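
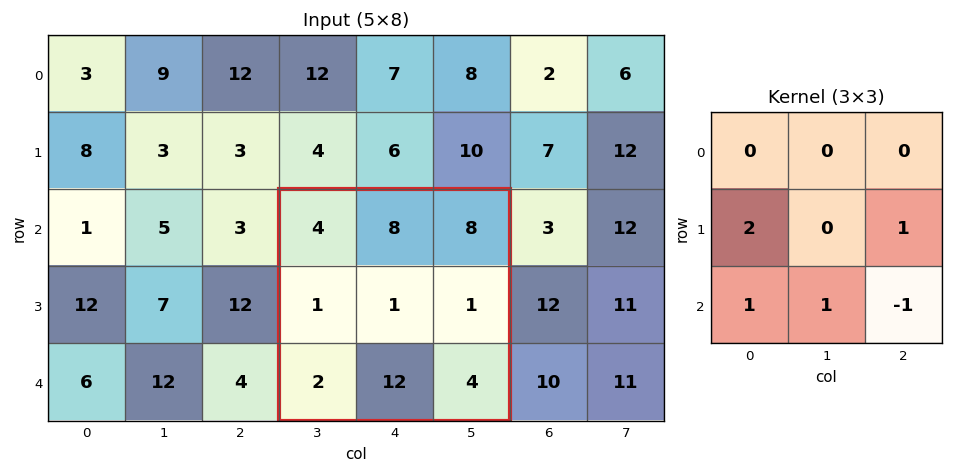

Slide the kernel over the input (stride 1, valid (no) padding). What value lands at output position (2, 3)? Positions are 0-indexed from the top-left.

The receptive field on the input at this output position is [4 8 8 / 1 1 1 / 2 12 4]. Elementwise product with the kernel and sum: 1·2 + 1·1 + 2·1 + 12·1 + 4·-1.

13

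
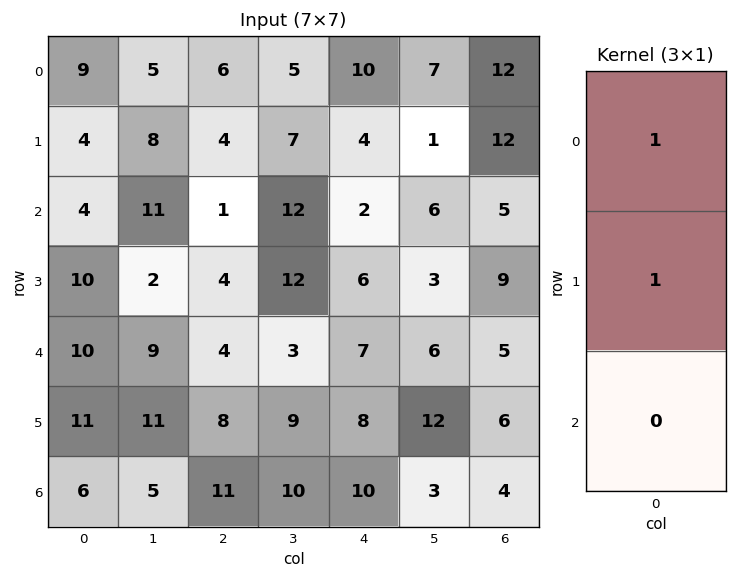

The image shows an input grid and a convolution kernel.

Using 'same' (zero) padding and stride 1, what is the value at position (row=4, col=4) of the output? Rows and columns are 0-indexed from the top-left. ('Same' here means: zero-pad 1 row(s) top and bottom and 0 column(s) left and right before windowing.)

13

The receptive field on the zero-padded input at this output position is [6 / 7 / 8]. Elementwise product with the kernel and sum: 6·1 + 7·1.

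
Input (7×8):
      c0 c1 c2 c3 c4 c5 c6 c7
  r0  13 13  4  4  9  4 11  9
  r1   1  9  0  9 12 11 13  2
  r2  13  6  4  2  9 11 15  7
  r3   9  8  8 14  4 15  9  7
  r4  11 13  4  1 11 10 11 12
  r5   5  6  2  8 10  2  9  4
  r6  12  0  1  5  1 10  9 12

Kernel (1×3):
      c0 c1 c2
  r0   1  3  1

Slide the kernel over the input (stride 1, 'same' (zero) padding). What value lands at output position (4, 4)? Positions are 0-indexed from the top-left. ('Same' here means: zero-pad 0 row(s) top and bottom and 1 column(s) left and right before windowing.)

The receptive field on the zero-padded input at this output position is [1 11 10]. Elementwise product with the kernel and sum: 1·1 + 11·3 + 10·1.

44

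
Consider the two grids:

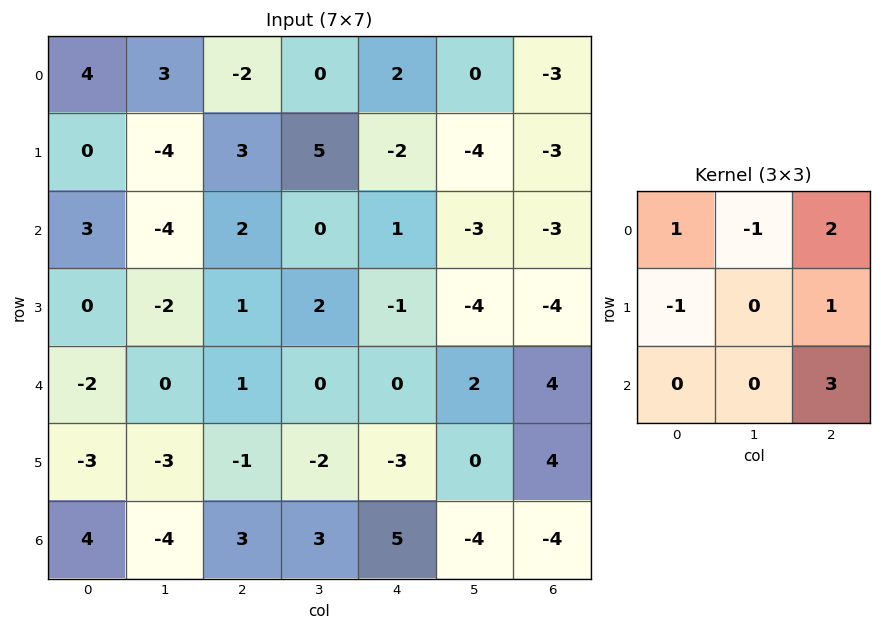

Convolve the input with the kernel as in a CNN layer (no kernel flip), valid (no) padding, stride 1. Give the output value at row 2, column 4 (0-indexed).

7

The receptive field on the input at this output position is [1 -3 -3 / -1 -4 -4 / 0 2 4]. Elementwise product with the kernel and sum: 1·1 + -3·-1 + -3·2 + -1·-1 + -4·1 + 4·3.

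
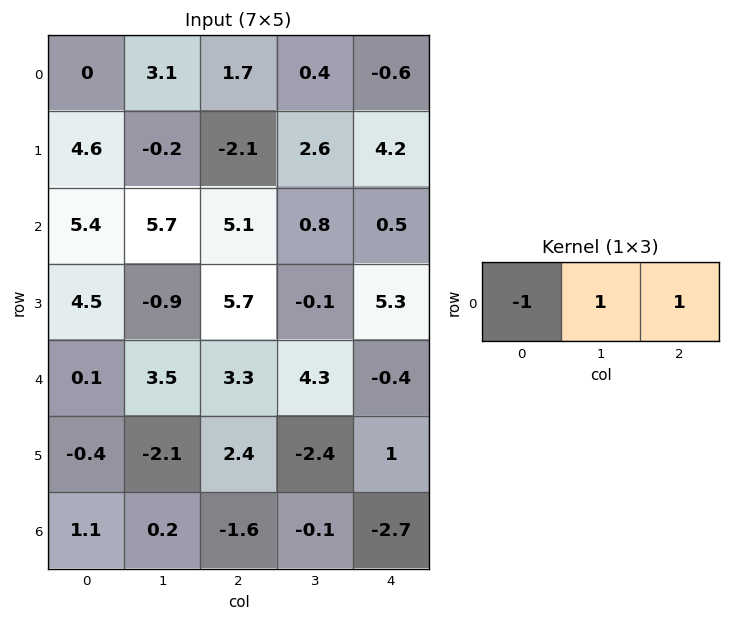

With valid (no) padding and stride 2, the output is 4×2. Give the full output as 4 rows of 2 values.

Output[0,0]: The receptive field on the input at this output position is [0 3.1 1.7]. Elementwise product with the kernel and sum: 0·-1 + 3.1·1 + 1.7·1.

4.8 -1.9
5.4 -3.8
6.7 0.6
-2.5 -1.2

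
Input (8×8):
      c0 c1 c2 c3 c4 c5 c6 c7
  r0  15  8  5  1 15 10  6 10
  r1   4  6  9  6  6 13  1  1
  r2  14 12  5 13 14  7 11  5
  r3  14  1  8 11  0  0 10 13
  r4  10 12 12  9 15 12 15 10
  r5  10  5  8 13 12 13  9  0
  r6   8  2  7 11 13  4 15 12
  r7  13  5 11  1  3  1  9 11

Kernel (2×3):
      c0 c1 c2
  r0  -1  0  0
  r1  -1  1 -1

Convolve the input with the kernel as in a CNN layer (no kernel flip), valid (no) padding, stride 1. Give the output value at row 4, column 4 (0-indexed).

The receptive field on the input at this output position is [15 12 15 / 12 13 9]. Elementwise product with the kernel and sum: 15·-1 + 12·-1 + 13·1 + 9·-1.

-23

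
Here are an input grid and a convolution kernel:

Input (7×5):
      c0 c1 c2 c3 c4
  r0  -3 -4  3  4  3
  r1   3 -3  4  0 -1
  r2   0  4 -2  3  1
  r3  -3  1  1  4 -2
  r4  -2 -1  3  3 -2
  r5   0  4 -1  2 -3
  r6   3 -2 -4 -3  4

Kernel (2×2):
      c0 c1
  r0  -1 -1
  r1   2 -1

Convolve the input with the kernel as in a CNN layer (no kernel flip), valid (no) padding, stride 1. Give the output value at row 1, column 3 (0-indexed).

The receptive field on the input at this output position is [0 -1 / 3 1]. Elementwise product with the kernel and sum: 0·-1 + -1·-1 + 3·2 + 1·-1.

6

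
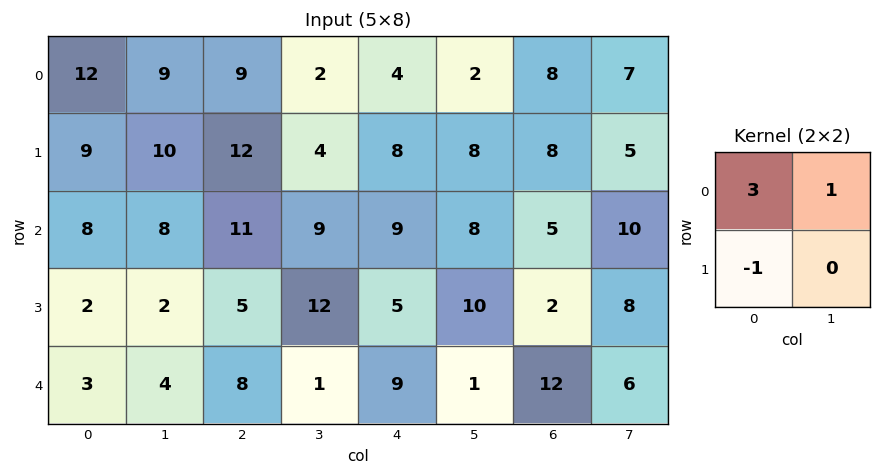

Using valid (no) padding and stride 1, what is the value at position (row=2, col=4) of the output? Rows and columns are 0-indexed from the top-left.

The receptive field on the input at this output position is [9 8 / 5 10]. Elementwise product with the kernel and sum: 9·3 + 8·1 + 5·-1.

30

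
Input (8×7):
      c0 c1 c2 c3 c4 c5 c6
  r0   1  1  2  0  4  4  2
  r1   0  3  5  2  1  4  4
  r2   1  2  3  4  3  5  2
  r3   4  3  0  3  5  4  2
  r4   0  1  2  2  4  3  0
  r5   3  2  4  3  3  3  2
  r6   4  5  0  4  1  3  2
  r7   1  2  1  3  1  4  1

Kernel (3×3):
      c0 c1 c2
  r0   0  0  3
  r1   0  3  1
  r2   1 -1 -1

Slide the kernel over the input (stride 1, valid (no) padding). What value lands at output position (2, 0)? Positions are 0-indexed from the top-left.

15

The receptive field on the input at this output position is [1 2 3 / 4 3 0 / 0 1 2]. Elementwise product with the kernel and sum: 3·3 + 3·3 + 0·1 + 0·1 + 1·-1 + 2·-1.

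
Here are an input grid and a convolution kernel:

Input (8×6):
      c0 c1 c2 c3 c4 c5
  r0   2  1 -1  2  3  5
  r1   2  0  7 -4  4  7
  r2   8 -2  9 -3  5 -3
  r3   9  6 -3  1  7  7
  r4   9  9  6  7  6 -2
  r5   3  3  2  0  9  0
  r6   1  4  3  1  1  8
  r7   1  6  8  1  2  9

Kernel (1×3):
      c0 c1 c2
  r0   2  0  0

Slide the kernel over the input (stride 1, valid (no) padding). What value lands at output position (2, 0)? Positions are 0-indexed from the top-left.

16

The receptive field on the input at this output position is [8 -2 9]. Elementwise product with the kernel and sum: 8·2.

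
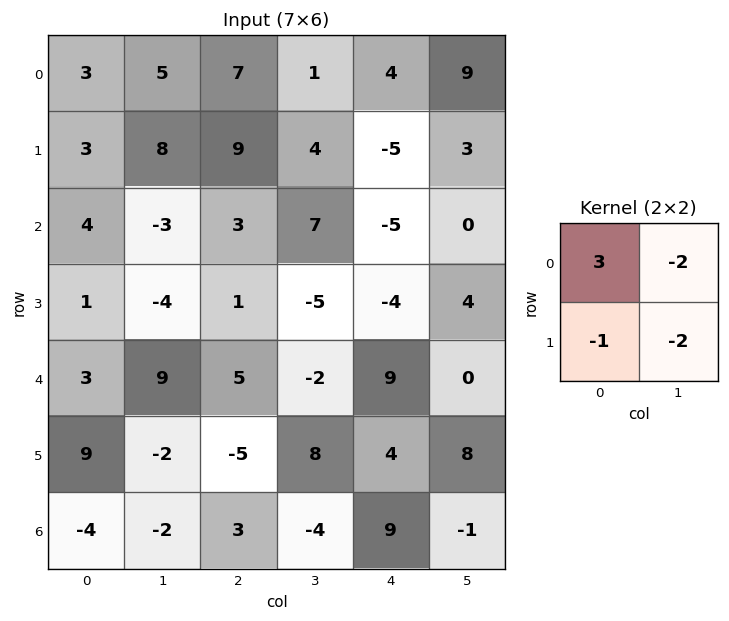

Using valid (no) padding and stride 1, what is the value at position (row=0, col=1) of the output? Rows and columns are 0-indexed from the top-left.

-25

The receptive field on the input at this output position is [5 7 / 8 9]. Elementwise product with the kernel and sum: 5·3 + 7·-2 + 8·-1 + 9·-2.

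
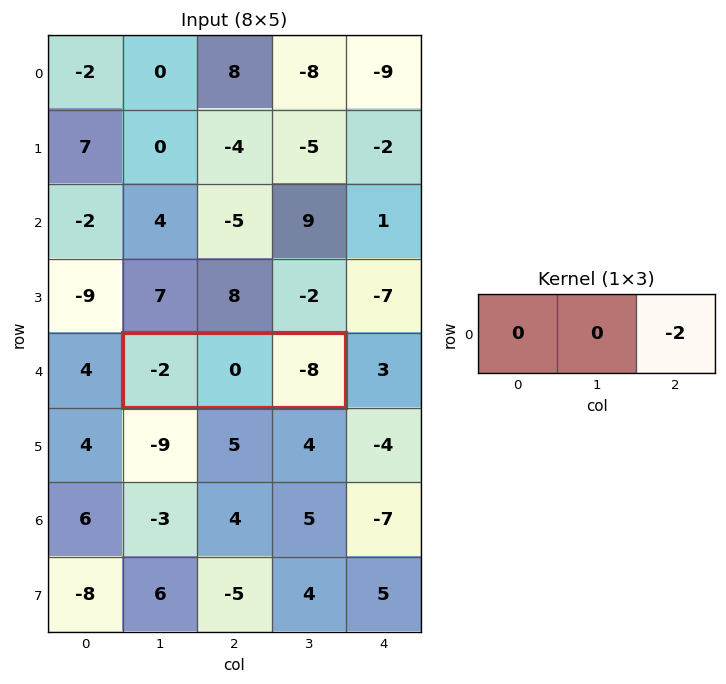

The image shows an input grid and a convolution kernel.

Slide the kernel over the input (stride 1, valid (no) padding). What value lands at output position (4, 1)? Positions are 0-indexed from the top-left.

The receptive field on the input at this output position is [-2 0 -8]. Elementwise product with the kernel and sum: -8·-2.

16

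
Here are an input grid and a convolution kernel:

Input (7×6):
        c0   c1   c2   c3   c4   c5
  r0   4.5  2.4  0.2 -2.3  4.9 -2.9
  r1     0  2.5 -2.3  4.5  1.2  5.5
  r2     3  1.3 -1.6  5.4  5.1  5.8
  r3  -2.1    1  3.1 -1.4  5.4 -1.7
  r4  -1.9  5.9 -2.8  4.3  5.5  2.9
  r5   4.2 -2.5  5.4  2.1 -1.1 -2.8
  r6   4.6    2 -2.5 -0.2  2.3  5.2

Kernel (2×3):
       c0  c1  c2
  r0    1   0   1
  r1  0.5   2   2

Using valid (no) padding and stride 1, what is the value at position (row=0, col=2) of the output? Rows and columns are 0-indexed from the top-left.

15.35

The receptive field on the input at this output position is [0.2 -2.3 4.9 / -2.3 4.5 1.2]. Elementwise product with the kernel and sum: 0.2·1 + 4.9·1 + -2.3·0.5 + 4.5·2 + 1.2·2.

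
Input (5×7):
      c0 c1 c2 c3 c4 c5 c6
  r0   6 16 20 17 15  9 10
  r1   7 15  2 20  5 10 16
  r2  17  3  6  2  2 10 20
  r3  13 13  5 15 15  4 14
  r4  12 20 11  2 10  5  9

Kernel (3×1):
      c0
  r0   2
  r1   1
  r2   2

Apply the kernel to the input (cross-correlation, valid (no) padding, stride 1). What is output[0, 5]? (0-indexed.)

The receptive field on the input at this output position is [9 / 10 / 10]. Elementwise product with the kernel and sum: 9·2 + 10·1 + 10·2.

48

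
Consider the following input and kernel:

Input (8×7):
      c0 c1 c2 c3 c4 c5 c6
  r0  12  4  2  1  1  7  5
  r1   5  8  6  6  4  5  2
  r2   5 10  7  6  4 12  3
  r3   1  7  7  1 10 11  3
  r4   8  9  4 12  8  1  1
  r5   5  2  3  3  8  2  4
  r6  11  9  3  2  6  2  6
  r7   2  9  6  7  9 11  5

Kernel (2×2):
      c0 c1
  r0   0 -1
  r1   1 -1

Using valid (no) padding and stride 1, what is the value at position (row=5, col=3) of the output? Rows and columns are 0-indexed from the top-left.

-12

The receptive field on the input at this output position is [3 8 / 2 6]. Elementwise product with the kernel and sum: 8·-1 + 2·1 + 6·-1.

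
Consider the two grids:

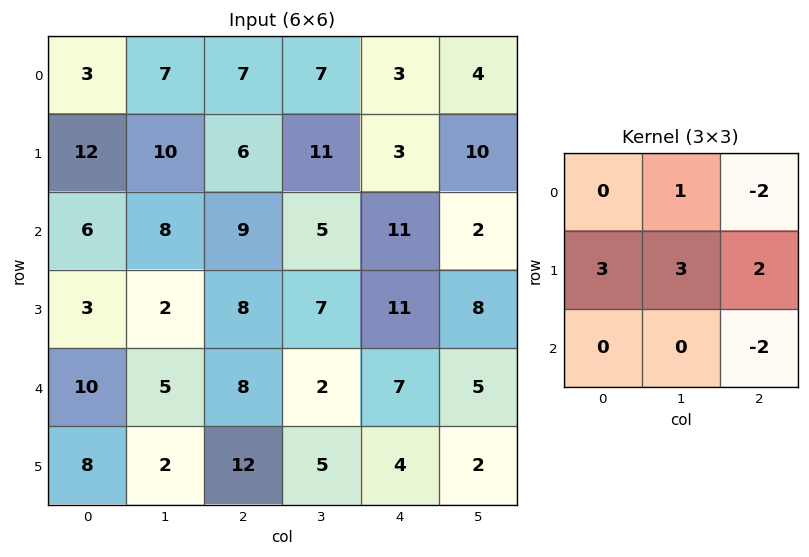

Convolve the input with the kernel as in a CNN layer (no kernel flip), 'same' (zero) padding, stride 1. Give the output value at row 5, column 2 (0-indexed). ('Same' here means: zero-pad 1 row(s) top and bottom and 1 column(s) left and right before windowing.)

The receptive field on the zero-padded input at this output position is [5 8 2 / 2 12 5 / 0 0 0]. Elementwise product with the kernel and sum: 8·1 + 2·-2 + 2·3 + 12·3 + 5·2 + 0·-2.

56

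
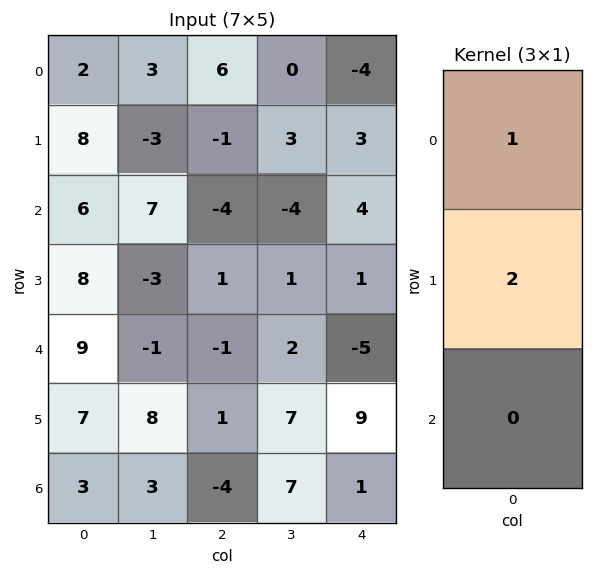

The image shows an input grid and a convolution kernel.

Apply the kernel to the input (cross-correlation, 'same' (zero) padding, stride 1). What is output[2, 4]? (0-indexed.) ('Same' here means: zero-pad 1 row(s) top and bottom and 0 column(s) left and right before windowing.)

The receptive field on the zero-padded input at this output position is [3 / 4 / 1]. Elementwise product with the kernel and sum: 3·1 + 4·2.

11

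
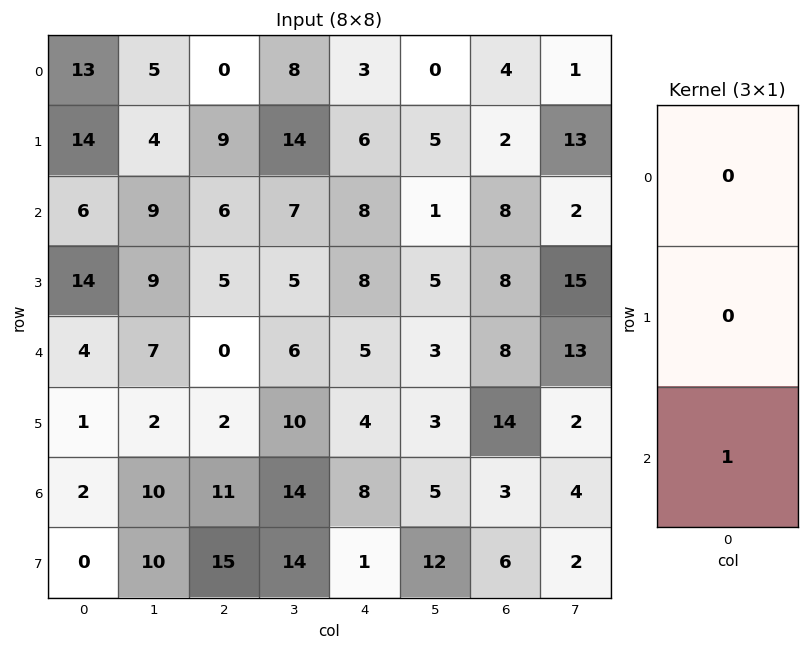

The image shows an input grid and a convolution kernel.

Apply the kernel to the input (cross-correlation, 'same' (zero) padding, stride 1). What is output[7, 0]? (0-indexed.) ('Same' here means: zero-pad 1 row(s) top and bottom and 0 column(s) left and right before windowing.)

The receptive field on the zero-padded input at this output position is [2 / 0 / 0]. Elementwise product with the kernel and sum: 0·1.

0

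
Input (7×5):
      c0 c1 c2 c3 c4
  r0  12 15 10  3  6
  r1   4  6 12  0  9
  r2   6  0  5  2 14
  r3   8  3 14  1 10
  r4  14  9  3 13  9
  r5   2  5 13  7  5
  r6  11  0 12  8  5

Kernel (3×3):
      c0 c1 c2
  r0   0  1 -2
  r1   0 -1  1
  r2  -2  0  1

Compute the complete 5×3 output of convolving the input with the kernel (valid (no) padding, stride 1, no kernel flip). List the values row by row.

-6 -6 4
-15 4 -24
-24 -17 -14
-22 19 -44
1 -21 -26

Output[0,0]: The receptive field on the input at this output position is [12 15 10 / 4 6 12 / 6 0 5]. Elementwise product with the kernel and sum: 15·1 + 10·-2 + 6·-1 + 12·1 + 6·-2 + 5·1.
Output[0,1]: The receptive field on the input at this output position is [15 10 3 / 6 12 0 / 0 5 2]. Elementwise product with the kernel and sum: 10·1 + 3·-2 + 12·-1 + 0·1 + 0·-2 + 2·1.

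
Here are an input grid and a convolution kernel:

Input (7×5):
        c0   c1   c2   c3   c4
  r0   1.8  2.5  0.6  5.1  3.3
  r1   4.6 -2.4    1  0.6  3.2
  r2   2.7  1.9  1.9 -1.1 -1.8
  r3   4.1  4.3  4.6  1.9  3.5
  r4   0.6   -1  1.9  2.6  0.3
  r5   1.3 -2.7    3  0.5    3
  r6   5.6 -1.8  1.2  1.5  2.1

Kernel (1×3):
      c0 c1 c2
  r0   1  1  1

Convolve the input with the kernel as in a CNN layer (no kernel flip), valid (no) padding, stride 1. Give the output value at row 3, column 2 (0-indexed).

The receptive field on the input at this output position is [4.6 1.9 3.5]. Elementwise product with the kernel and sum: 4.6·1 + 1.9·1 + 3.5·1.

10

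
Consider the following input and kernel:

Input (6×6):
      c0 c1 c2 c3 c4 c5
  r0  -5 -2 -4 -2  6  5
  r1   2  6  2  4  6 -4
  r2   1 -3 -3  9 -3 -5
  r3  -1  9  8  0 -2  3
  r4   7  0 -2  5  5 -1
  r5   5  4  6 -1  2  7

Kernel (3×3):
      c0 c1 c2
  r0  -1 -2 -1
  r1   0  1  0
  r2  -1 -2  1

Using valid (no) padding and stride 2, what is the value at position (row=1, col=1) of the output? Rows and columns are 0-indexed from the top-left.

-15

The receptive field on the input at this output position is [-3 9 -3 / 8 0 -2 / -2 5 5]. Elementwise product with the kernel and sum: -3·-1 + 9·-2 + -3·-1 + 0·1 + -2·-1 + 5·-2 + 5·1.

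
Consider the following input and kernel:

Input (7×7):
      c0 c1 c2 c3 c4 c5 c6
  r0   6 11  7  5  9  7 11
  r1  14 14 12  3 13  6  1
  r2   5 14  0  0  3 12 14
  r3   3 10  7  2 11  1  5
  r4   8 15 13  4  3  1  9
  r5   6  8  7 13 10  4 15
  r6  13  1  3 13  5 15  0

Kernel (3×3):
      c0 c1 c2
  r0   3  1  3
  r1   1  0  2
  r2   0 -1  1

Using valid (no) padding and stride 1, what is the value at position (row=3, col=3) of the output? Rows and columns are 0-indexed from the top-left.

20

The receptive field on the input at this output position is [2 11 1 / 4 3 1 / 13 10 4]. Elementwise product with the kernel and sum: 2·3 + 11·1 + 1·3 + 4·1 + 1·2 + 10·-1 + 4·1.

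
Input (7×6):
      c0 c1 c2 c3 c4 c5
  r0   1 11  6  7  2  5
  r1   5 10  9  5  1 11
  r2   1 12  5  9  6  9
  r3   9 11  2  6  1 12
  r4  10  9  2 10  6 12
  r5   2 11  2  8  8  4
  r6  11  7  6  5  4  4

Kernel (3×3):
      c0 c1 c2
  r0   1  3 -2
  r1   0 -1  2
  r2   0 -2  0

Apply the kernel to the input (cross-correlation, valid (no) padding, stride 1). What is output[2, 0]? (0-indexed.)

The receptive field on the input at this output position is [1 12 5 / 9 11 2 / 10 9 2]. Elementwise product with the kernel and sum: 1·1 + 12·3 + 5·-2 + 11·-1 + 2·2 + 9·-2.

2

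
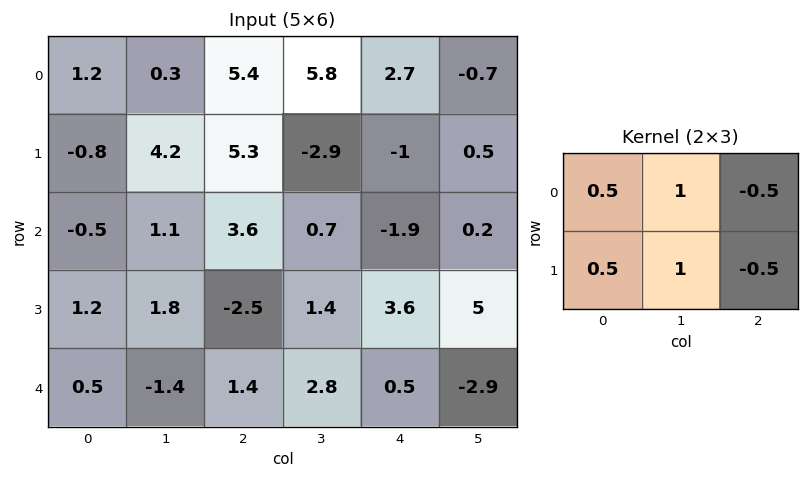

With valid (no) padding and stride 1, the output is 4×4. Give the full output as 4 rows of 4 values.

Output[0,0]: The receptive field on the input at this output position is [1.2 0.3 5.4 / -0.8 4.2 5.3]. Elementwise product with the kernel and sum: 1.2·0.5 + 0.3·1 + 5.4·-0.5 + -0.8·0.5 + 4.2·1 + 5.3·-0.5.
Output[0,1]: The receptive field on the input at this output position is [0.3 5.4 5.8 / 4.2 5.3 -2.9]. Elementwise product with the kernel and sum: 0.3·0.5 + 5.4·1 + 5.8·-0.5 + 4.2·0.5 + 5.3·1 + -2.9·-0.5.

-0.65 11.5 7.4 3.25
0.2 12.65 3.7 -4.35
2.7 1.5 1.8 0.15
1.8 -3 1.6 5.15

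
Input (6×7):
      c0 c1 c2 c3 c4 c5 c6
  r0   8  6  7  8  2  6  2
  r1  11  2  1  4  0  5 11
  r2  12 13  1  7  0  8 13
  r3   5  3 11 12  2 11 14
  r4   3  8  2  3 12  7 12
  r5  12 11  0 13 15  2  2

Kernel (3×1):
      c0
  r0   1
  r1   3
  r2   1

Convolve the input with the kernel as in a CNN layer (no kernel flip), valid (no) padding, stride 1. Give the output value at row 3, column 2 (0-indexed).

17

The receptive field on the input at this output position is [11 / 2 / 0]. Elementwise product with the kernel and sum: 11·1 + 2·3 + 0·1.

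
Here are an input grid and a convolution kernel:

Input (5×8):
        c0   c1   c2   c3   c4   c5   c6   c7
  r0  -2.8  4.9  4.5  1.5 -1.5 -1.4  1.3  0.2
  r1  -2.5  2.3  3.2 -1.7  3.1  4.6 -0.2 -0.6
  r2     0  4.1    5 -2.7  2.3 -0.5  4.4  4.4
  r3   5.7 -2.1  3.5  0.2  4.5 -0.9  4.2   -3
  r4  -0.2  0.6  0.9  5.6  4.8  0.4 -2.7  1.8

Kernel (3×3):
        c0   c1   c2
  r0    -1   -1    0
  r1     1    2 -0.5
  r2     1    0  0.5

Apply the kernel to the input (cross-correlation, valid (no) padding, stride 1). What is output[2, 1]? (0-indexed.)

The receptive field on the input at this output position is [4.1 5 -2.7 / -2.1 3.5 0.2 / 0.6 0.9 5.6]. Elementwise product with the kernel and sum: 4.1·-1 + 5·-1 + -2.1·1 + 3.5·2 + 0.2·-0.5 + 0.6·1 + 5.6·0.5.

-0.9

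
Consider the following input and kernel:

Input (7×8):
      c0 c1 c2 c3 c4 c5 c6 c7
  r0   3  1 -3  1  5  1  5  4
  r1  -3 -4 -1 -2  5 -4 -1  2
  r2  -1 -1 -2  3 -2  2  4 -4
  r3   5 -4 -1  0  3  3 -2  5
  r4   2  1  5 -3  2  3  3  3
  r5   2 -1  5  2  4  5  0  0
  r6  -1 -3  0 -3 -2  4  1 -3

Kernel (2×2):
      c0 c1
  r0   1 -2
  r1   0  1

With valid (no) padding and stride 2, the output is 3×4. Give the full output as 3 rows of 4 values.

Output[0,0]: The receptive field on the input at this output position is [3 1 / -3 -4]. Elementwise product with the kernel and sum: 3·1 + 1·-2 + -4·1.

-3 -7 -1 -1
-3 -8 -3 17
-1 13 1 -3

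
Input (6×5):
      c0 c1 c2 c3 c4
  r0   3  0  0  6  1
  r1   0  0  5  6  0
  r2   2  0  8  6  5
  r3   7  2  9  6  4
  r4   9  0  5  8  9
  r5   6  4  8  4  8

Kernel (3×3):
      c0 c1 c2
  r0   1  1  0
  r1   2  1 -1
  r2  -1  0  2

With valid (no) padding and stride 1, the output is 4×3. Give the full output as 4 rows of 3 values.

12 11 24
7 17 27
10 31 47
32 12 32

Output[0,0]: The receptive field on the input at this output position is [3 0 0 / 0 0 5 / 2 0 8]. Elementwise product with the kernel and sum: 3·1 + 0·1 + 0·2 + 0·1 + 5·-1 + 2·-1 + 8·2.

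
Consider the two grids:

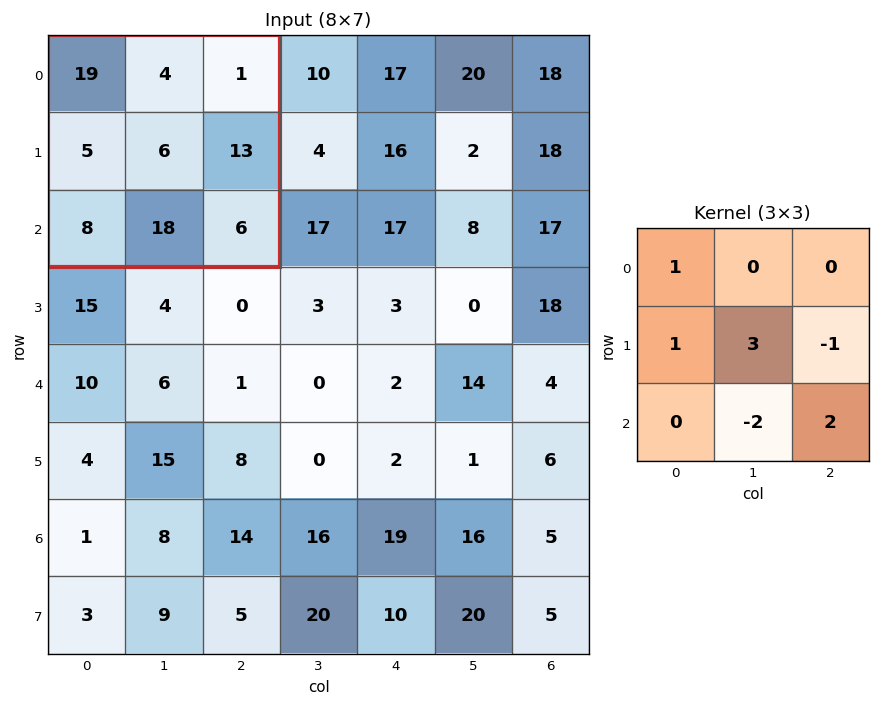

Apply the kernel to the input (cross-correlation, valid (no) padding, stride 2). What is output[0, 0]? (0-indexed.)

5

The receptive field on the input at this output position is [19 4 1 / 5 6 13 / 8 18 6]. Elementwise product with the kernel and sum: 19·1 + 5·1 + 6·3 + 13·-1 + 18·-2 + 6·2.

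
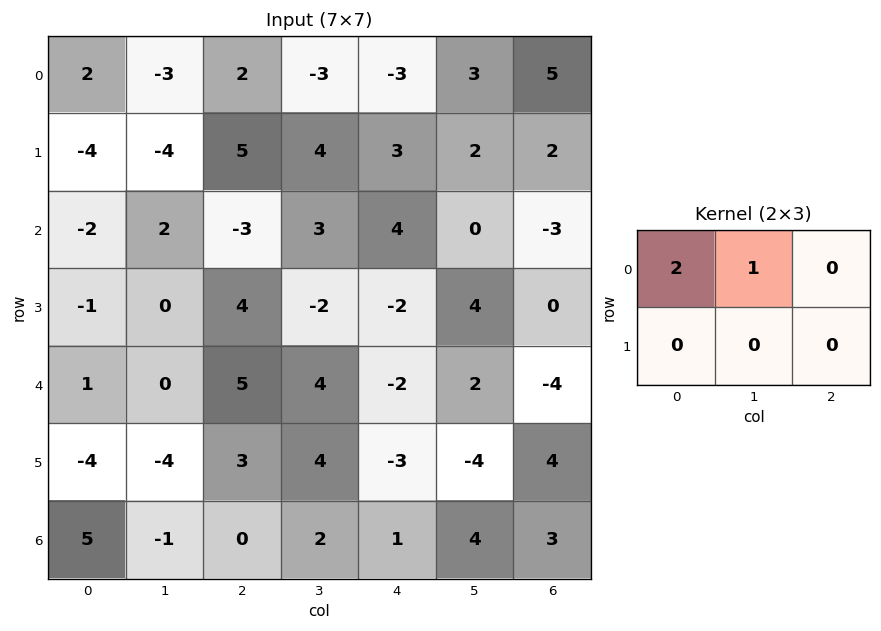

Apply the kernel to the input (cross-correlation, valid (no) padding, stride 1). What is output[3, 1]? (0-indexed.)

The receptive field on the input at this output position is [0 4 -2 / 0 5 4]. Elementwise product with the kernel and sum: 0·2 + 4·1.

4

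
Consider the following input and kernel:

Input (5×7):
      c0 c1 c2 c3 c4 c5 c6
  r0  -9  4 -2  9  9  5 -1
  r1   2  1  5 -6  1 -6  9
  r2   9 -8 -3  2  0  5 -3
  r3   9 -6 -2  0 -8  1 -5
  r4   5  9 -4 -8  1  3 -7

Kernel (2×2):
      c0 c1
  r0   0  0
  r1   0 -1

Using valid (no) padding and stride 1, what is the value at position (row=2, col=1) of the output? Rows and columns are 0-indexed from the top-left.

The receptive field on the input at this output position is [-8 -3 / -6 -2]. Elementwise product with the kernel and sum: -2·-1.

2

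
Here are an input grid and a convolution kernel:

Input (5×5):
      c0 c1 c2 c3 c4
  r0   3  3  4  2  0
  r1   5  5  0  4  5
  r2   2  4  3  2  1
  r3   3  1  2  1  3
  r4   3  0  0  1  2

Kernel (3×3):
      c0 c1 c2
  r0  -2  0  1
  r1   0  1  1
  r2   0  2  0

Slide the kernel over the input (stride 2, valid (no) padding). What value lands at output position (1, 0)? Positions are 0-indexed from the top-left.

2

The receptive field on the input at this output position is [2 4 3 / 3 1 2 / 3 0 0]. Elementwise product with the kernel and sum: 2·-2 + 3·1 + 1·1 + 2·1 + 0·2.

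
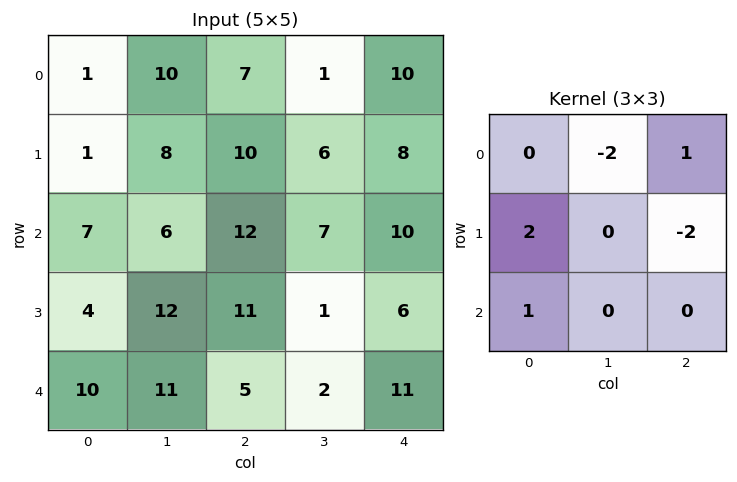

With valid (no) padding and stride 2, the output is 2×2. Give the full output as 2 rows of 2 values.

Output[0,0]: The receptive field on the input at this output position is [1 10 7 / 1 8 10 / 7 6 12]. Elementwise product with the kernel and sum: 10·-2 + 7·1 + 1·2 + 10·-2 + 7·1.

-24 24
-4 11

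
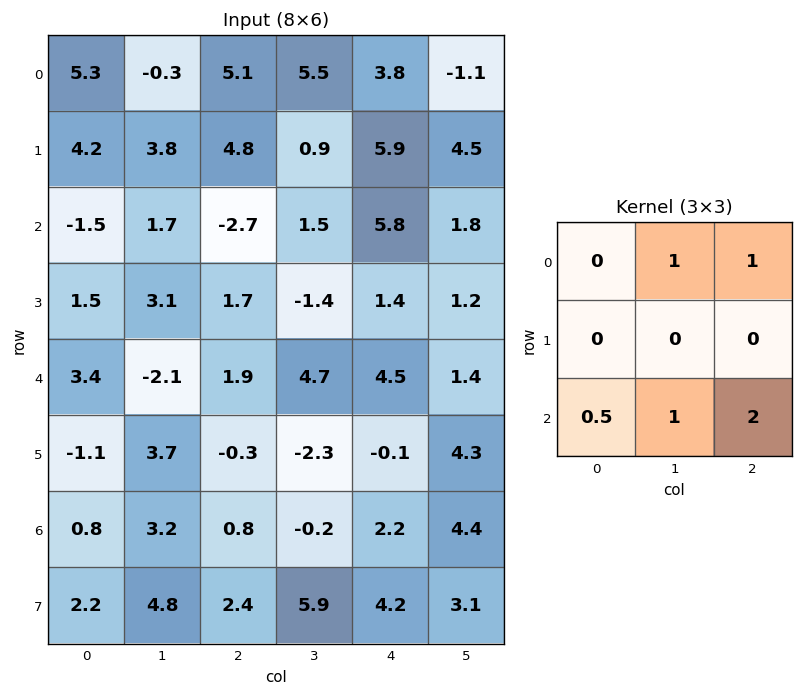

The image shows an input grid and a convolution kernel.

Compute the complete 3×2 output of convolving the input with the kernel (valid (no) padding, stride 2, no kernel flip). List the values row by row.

Output[0,0]: The receptive field on the input at this output position is [5.3 -0.3 5.1 / 4.2 3.8 4.8 / -1.5 1.7 -2.7]. Elementwise product with the kernel and sum: -0.3·1 + 5.1·1 + -1.5·0.5 + 1.7·1 + -2.7·2.

0.35 21.05
2.4 21.95
5 13.8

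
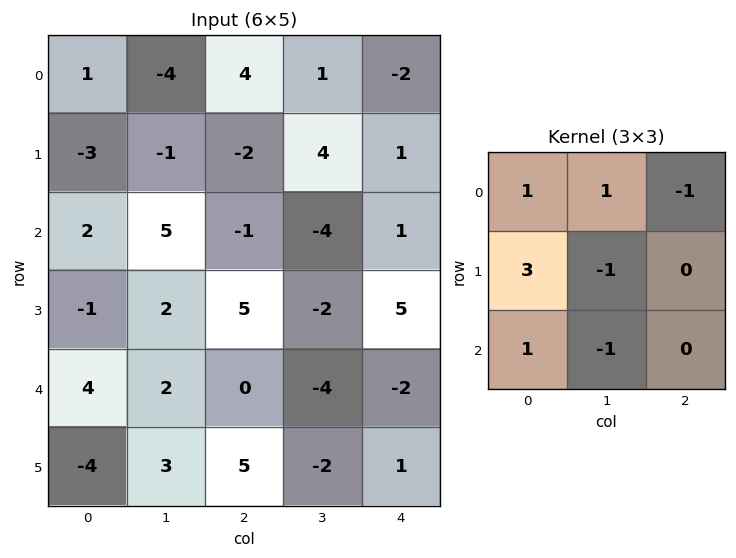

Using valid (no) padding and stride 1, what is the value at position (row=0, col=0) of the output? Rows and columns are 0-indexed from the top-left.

The receptive field on the input at this output position is [1 -4 4 / -3 -1 -2 / 2 5 -1]. Elementwise product with the kernel and sum: 1·1 + -4·1 + 4·-1 + -3·3 + -1·-1 + 2·1 + 5·-1.

-18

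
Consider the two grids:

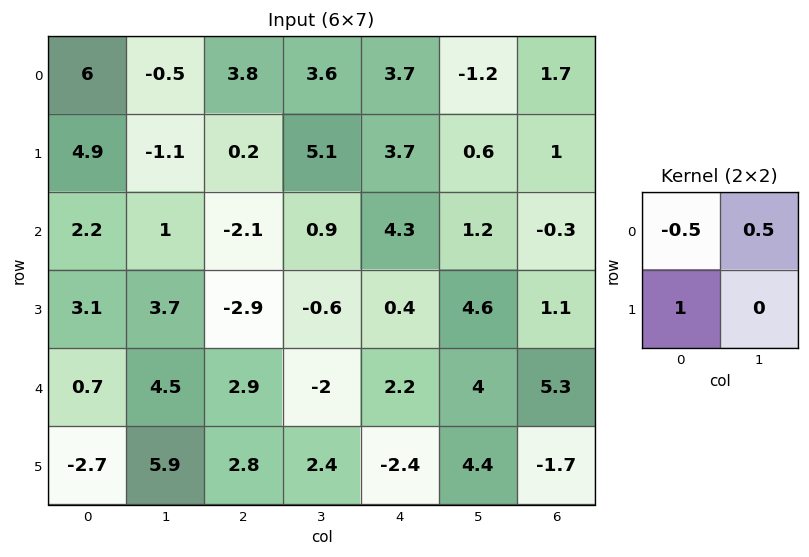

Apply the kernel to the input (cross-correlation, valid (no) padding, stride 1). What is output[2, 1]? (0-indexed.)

The receptive field on the input at this output position is [1 -2.1 / 3.7 -2.9]. Elementwise product with the kernel and sum: 1·-0.5 + -2.1·0.5 + 3.7·1.

2.15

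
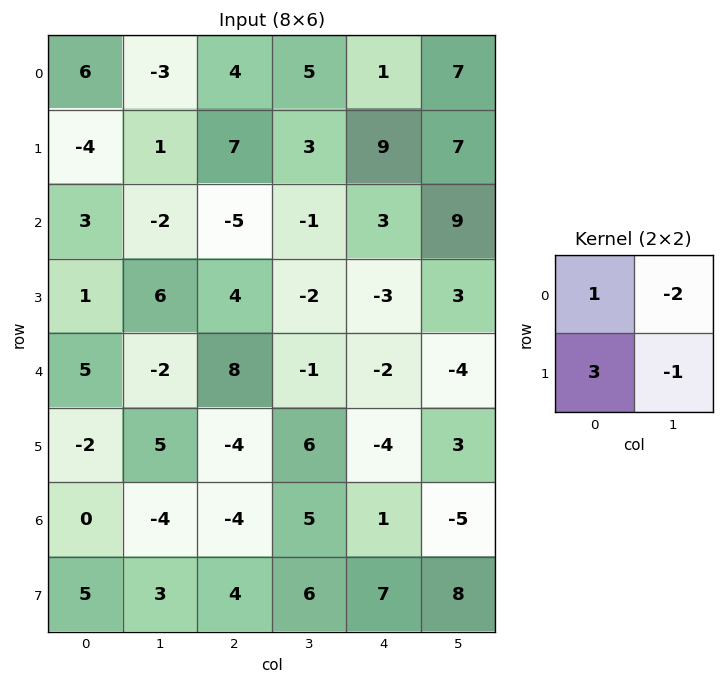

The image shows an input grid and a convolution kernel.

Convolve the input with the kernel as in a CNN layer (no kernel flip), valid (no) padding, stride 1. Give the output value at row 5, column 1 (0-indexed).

The receptive field on the input at this output position is [5 -4 / -4 -4]. Elementwise product with the kernel and sum: 5·1 + -4·-2 + -4·3 + -4·-1.

5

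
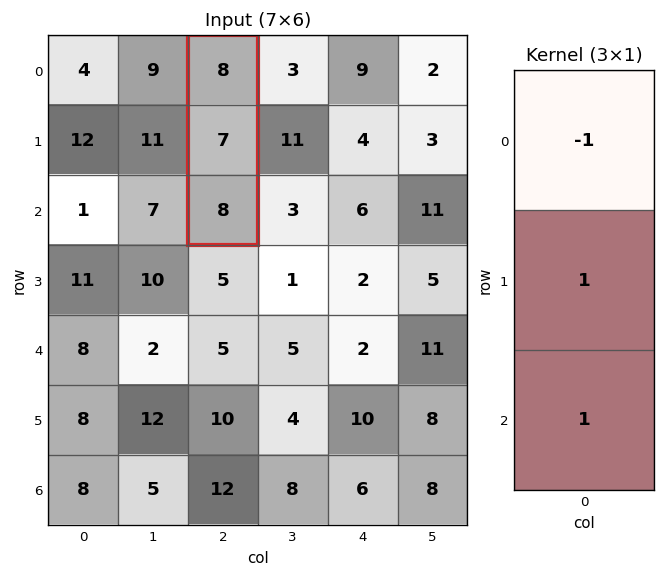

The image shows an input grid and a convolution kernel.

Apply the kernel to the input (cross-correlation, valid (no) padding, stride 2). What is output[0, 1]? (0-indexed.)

The receptive field on the input at this output position is [8 / 7 / 8]. Elementwise product with the kernel and sum: 8·-1 + 7·1 + 8·1.

7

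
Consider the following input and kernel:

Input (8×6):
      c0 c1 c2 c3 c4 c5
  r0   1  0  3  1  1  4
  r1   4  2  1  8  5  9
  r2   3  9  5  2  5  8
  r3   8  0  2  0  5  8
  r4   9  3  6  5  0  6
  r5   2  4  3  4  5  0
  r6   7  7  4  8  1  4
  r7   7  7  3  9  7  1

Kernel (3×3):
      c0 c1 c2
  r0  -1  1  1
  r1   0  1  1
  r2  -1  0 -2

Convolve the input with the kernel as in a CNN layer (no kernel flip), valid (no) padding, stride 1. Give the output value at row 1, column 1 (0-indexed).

14

The receptive field on the input at this output position is [2 1 8 / 9 5 2 / 0 2 0]. Elementwise product with the kernel and sum: 2·-1 + 1·1 + 8·1 + 5·1 + 2·1 + 0·-1 + 0·-2.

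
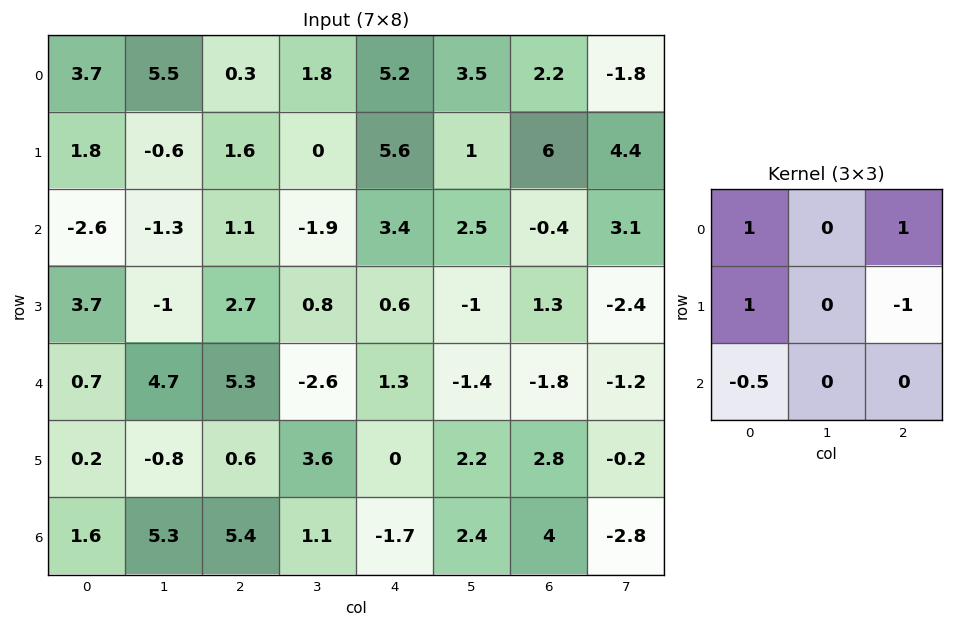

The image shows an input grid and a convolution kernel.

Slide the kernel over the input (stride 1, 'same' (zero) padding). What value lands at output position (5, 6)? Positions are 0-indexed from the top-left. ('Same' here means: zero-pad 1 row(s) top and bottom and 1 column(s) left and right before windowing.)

The receptive field on the zero-padded input at this output position is [-1.4 -1.8 -1.2 / 2.2 2.8 -0.2 / 2.4 4 -2.8]. Elementwise product with the kernel and sum: -1.4·1 + -1.2·1 + 2.2·1 + -0.2·-1 + 2.4·-0.5.

-1.4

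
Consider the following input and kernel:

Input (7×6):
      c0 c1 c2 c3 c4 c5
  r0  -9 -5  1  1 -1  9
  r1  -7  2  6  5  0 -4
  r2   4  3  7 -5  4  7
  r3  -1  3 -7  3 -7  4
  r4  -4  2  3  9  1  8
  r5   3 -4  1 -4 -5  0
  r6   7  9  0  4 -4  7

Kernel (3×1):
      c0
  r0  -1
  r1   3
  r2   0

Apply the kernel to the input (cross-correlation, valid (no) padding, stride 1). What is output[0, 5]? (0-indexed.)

-21

The receptive field on the input at this output position is [9 / -4 / 7]. Elementwise product with the kernel and sum: 9·-1 + -4·3.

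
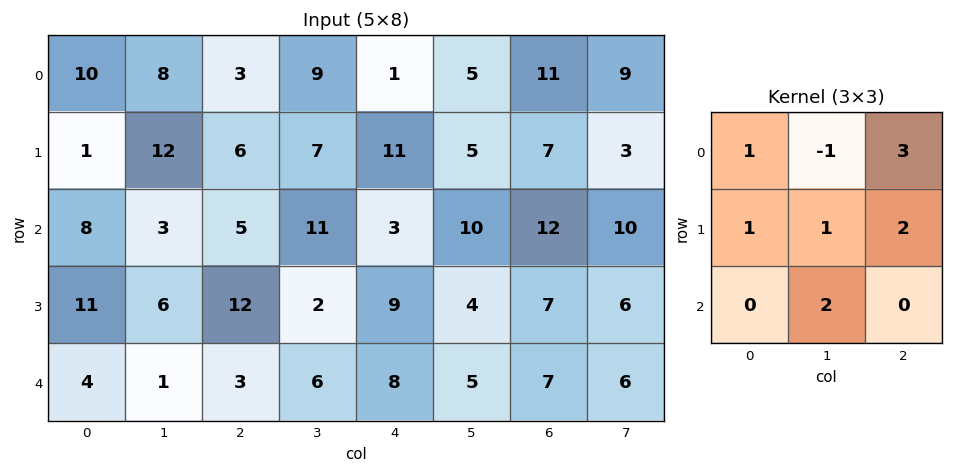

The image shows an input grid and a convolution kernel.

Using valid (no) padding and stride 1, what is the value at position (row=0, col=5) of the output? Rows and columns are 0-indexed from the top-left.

63

The receptive field on the input at this output position is [5 11 9 / 5 7 3 / 10 12 10]. Elementwise product with the kernel and sum: 5·1 + 11·-1 + 9·3 + 5·1 + 7·1 + 3·2 + 12·2.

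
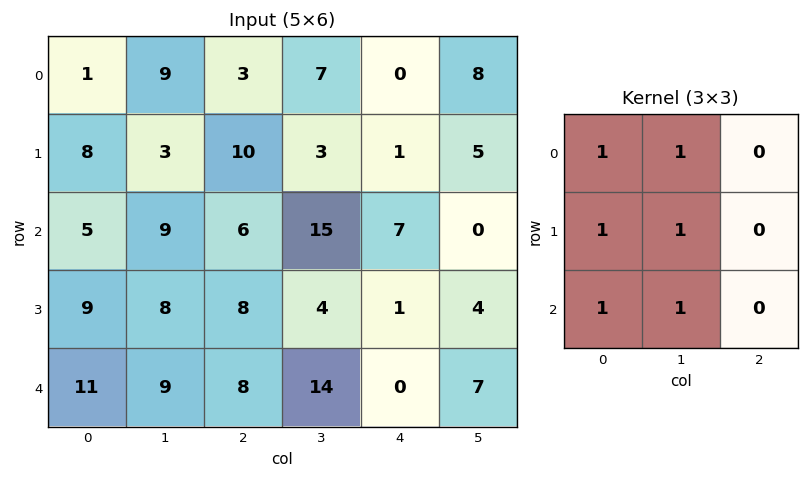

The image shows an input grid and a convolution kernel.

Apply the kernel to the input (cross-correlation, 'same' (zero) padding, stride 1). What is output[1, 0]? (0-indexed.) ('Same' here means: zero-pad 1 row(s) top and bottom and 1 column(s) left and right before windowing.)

The receptive field on the zero-padded input at this output position is [0 1 9 / 0 8 3 / 0 5 9]. Elementwise product with the kernel and sum: 0·1 + 1·1 + 0·1 + 8·1 + 0·1 + 5·1.

14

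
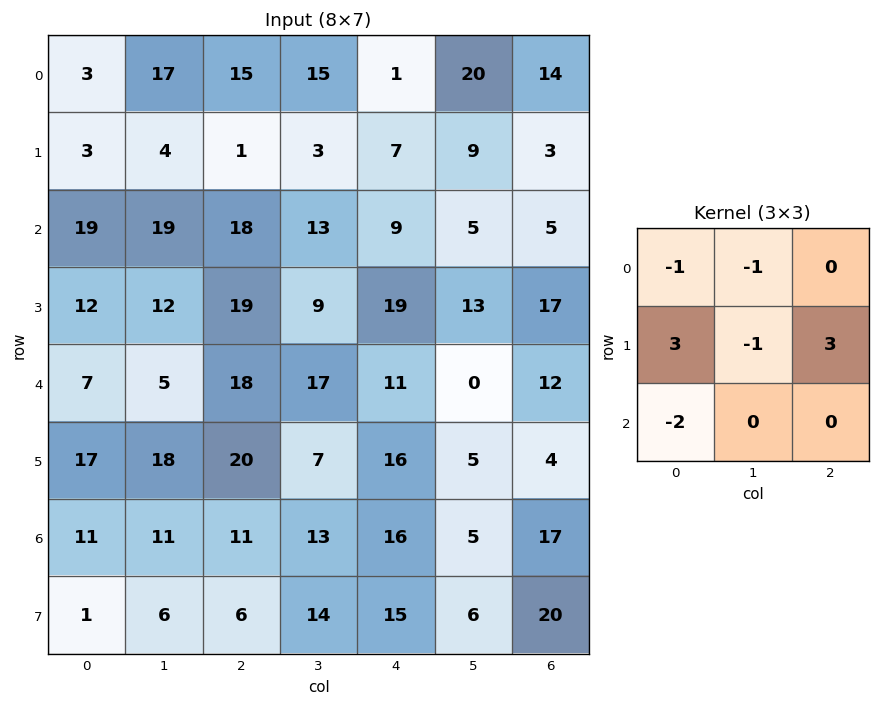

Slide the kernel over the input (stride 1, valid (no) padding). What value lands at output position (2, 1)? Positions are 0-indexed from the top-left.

The receptive field on the input at this output position is [19 18 13 / 12 19 9 / 5 18 17]. Elementwise product with the kernel and sum: 19·-1 + 18·-1 + 12·3 + 19·-1 + 9·3 + 5·-2.

-3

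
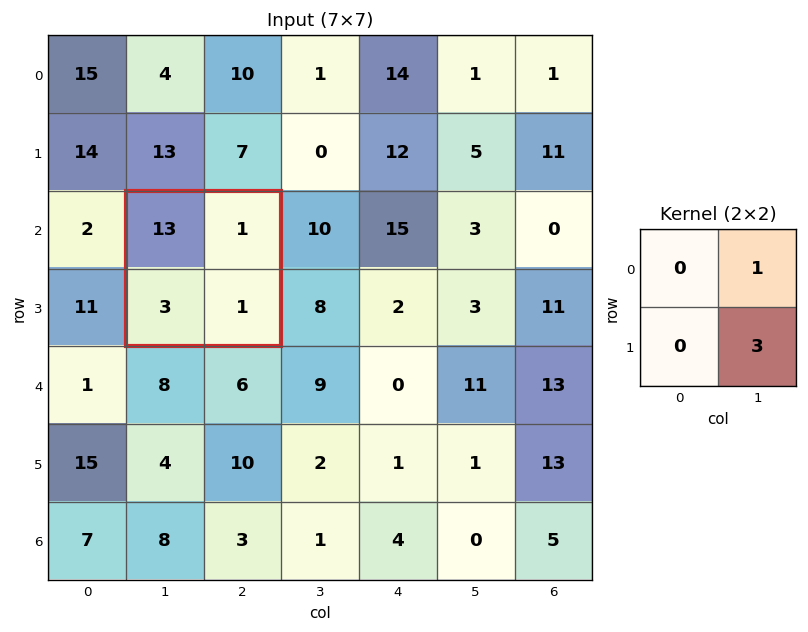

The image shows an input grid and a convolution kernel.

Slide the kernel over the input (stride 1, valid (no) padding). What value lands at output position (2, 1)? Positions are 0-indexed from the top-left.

4

The receptive field on the input at this output position is [13 1 / 3 1]. Elementwise product with the kernel and sum: 1·1 + 1·3.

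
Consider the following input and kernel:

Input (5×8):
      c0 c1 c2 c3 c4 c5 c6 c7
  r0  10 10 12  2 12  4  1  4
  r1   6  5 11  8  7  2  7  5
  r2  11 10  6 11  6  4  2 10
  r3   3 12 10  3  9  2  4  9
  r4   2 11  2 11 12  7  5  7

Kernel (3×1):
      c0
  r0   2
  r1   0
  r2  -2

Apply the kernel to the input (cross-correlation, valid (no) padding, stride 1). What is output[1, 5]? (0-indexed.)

0

The receptive field on the input at this output position is [2 / 4 / 2]. Elementwise product with the kernel and sum: 2·2 + 2·-2.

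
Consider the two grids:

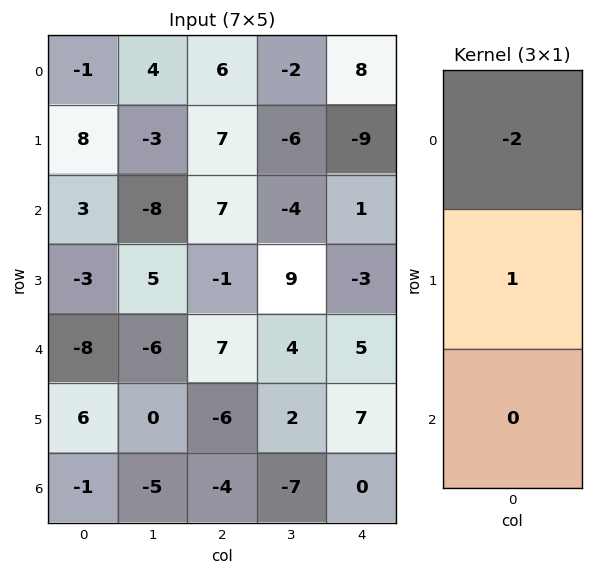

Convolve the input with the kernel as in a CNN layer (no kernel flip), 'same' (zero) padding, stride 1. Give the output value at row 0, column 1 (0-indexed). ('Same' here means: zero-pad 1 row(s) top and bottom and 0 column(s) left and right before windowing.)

4

The receptive field on the zero-padded input at this output position is [0 / 4 / -3]. Elementwise product with the kernel and sum: 0·-2 + 4·1.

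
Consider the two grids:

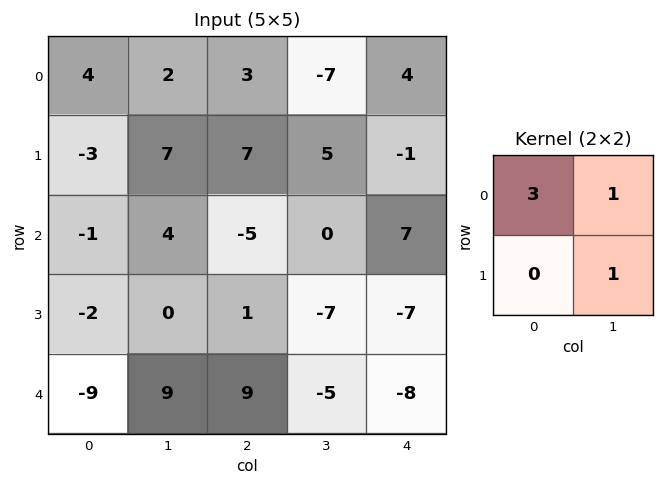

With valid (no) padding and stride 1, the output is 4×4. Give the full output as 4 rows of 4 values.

21 16 7 -18
2 23 26 21
1 8 -22 0
3 10 -9 -36

Output[0,0]: The receptive field on the input at this output position is [4 2 / -3 7]. Elementwise product with the kernel and sum: 4·3 + 2·1 + 7·1.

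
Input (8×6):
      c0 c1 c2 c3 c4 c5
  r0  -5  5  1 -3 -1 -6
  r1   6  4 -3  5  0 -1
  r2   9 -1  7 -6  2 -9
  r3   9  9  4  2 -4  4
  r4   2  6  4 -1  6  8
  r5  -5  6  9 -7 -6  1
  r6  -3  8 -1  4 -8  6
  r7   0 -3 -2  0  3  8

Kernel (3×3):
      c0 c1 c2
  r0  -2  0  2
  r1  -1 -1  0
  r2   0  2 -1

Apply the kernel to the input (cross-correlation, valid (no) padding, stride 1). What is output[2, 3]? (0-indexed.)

0

The receptive field on the input at this output position is [-6 2 -9 / 2 -4 4 / -1 6 8]. Elementwise product with the kernel and sum: -6·-2 + -9·2 + 2·-1 + -4·-1 + 6·2 + 8·-1.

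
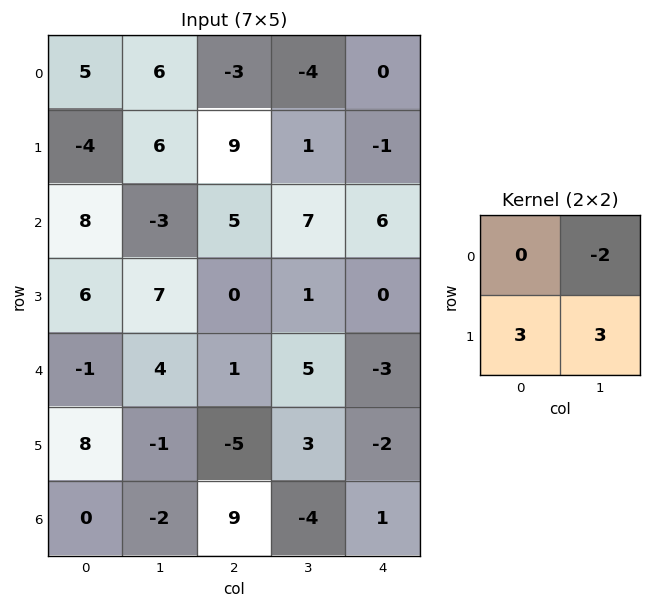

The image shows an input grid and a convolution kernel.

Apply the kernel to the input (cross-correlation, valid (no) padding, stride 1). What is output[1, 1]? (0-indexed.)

-12

The receptive field on the input at this output position is [6 9 / -3 5]. Elementwise product with the kernel and sum: 9·-2 + -3·3 + 5·3.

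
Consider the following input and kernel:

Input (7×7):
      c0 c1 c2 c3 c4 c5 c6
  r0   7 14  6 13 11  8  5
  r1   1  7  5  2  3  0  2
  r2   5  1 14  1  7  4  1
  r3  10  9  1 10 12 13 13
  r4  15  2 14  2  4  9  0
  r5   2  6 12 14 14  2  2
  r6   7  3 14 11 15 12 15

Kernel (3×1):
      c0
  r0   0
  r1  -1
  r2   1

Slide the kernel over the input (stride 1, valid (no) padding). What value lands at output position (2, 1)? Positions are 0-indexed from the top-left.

The receptive field on the input at this output position is [1 / 9 / 2]. Elementwise product with the kernel and sum: 9·-1 + 2·1.

-7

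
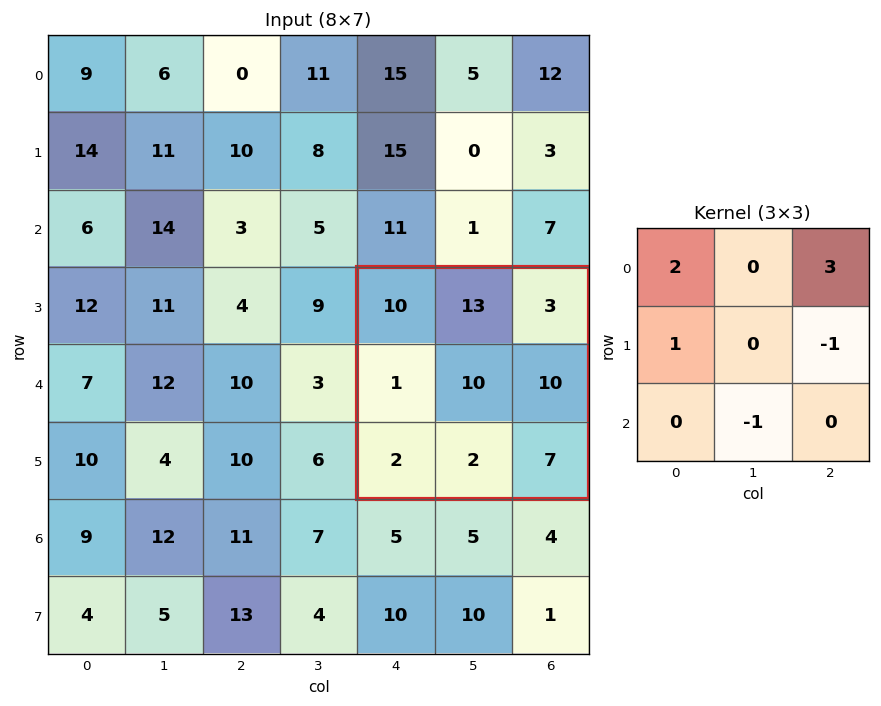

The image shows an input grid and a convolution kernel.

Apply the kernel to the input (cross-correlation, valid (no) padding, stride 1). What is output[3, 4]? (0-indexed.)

18

The receptive field on the input at this output position is [10 13 3 / 1 10 10 / 2 2 7]. Elementwise product with the kernel and sum: 10·2 + 3·3 + 1·1 + 10·-1 + 2·-1.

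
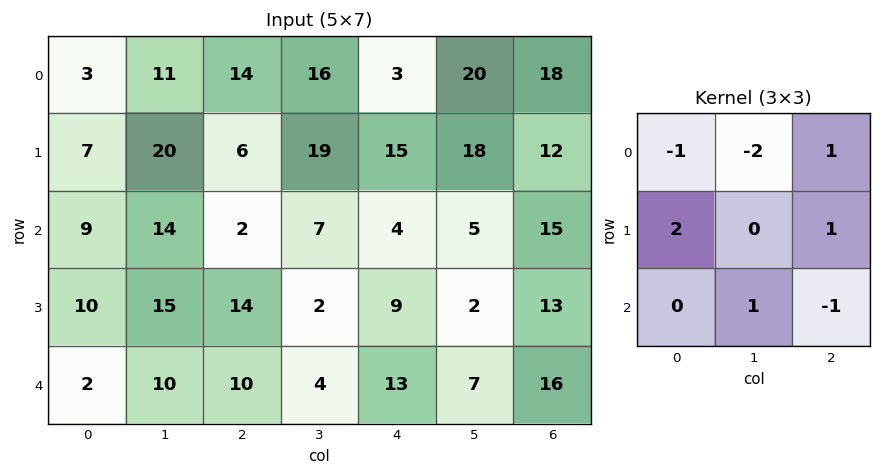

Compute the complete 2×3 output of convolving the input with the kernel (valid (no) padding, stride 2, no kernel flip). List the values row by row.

Output[0,0]: The receptive field on the input at this output position is [3 11 14 / 7 20 6 / 9 14 2]. Elementwise product with the kernel and sum: 3·-1 + 11·-2 + 14·1 + 7·2 + 6·1 + 14·1 + 2·-1.
Output[0,1]: The receptive field on the input at this output position is [14 16 3 / 6 19 15 / 2 7 4]. Elementwise product with the kernel and sum: 14·-1 + 16·-2 + 3·1 + 6·2 + 15·1 + 7·1 + 4·-1.

21 -13 7
-1 16 23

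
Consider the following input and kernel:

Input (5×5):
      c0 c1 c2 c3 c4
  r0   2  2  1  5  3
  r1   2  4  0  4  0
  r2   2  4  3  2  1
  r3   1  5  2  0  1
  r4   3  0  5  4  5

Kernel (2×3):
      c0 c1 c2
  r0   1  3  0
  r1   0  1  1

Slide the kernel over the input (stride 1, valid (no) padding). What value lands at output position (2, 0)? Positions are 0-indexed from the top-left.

The receptive field on the input at this output position is [2 4 3 / 1 5 2]. Elementwise product with the kernel and sum: 2·1 + 4·3 + 5·1 + 2·1.

21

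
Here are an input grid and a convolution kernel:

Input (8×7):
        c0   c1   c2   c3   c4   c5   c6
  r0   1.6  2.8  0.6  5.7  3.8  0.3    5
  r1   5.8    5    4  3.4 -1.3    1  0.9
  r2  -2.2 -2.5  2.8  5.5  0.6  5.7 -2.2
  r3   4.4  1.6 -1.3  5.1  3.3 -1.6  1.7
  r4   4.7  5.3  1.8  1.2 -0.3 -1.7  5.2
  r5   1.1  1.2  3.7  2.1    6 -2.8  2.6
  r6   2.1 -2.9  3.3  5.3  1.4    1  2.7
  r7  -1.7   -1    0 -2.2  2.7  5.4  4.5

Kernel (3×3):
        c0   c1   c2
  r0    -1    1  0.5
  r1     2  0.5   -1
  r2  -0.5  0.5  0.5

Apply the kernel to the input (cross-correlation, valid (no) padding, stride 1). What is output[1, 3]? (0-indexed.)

The receptive field on the input at this output position is [3.4 -1.3 1 / 5.5 0.6 5.7 / 5.1 3.3 -1.6]. Elementwise product with the kernel and sum: 3.4·-1 + -1.3·1 + 1·0.5 + 5.5·2 + 0.6·0.5 + 5.7·-1 + 5.1·-0.5 + 3.3·0.5 + -1.6·0.5.

-0.3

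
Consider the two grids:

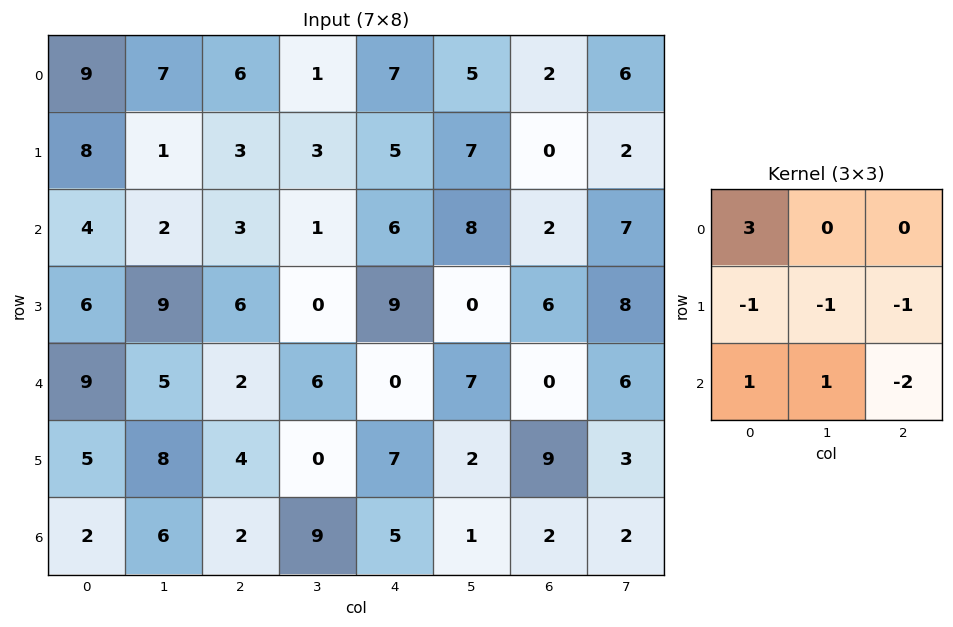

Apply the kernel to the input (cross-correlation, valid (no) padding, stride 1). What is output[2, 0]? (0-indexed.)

1

The receptive field on the input at this output position is [4 2 3 / 6 9 6 / 9 5 2]. Elementwise product with the kernel and sum: 4·3 + 6·-1 + 9·-1 + 6·-1 + 9·1 + 5·1 + 2·-2.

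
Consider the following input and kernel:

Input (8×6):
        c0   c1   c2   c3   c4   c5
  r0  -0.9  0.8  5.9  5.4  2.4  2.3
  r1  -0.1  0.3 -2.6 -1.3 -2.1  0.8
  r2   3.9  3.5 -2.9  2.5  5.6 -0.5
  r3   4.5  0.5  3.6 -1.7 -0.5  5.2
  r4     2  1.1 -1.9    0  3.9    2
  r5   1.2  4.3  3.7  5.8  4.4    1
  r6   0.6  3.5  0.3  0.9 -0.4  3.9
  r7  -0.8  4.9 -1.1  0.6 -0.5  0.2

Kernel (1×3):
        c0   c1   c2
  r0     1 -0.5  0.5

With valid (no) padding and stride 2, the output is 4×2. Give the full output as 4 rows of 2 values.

1.65 4.4
0.7 -1.35
0.5 0.05
-1 -0.35

Output[0,0]: The receptive field on the input at this output position is [-0.9 0.8 5.9]. Elementwise product with the kernel and sum: -0.9·1 + 0.8·-0.5 + 5.9·0.5.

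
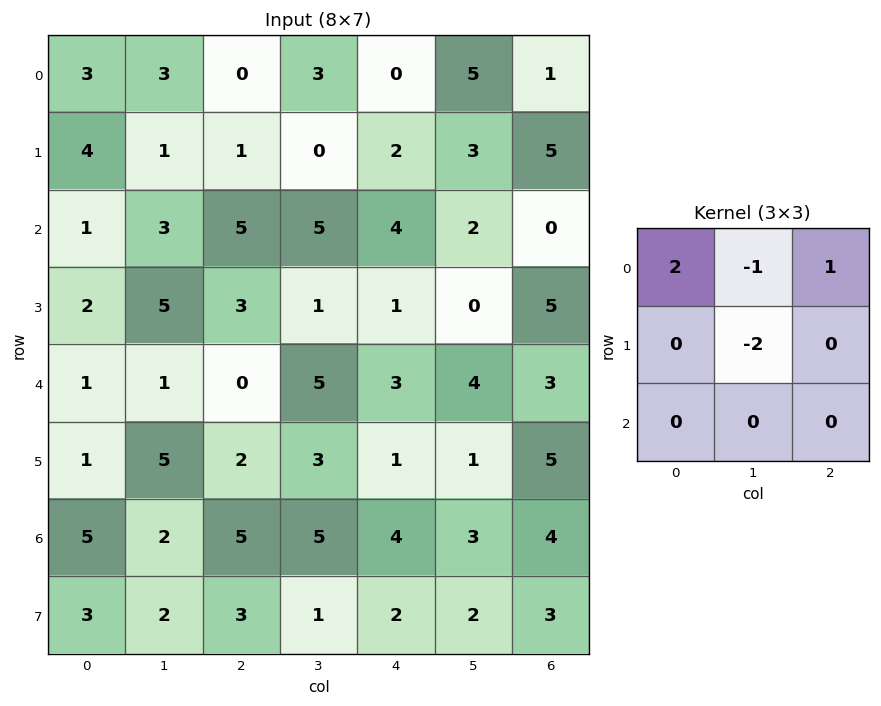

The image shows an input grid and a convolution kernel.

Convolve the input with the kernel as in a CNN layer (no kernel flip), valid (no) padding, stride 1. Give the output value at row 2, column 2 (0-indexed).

The receptive field on the input at this output position is [5 5 4 / 3 1 1 / 0 5 3]. Elementwise product with the kernel and sum: 5·2 + 5·-1 + 4·1 + 1·-2.

7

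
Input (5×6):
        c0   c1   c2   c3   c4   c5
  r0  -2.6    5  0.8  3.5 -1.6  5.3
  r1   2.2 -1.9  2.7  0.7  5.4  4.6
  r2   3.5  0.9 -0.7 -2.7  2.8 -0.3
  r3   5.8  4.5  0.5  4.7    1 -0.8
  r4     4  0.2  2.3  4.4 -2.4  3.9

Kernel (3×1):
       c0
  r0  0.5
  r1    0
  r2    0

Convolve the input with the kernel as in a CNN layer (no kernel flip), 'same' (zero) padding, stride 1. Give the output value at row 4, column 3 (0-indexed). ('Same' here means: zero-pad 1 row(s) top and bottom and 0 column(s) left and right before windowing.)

The receptive field on the zero-padded input at this output position is [4.7 / 4.4 / 0]. Elementwise product with the kernel and sum: 4.7·0.5.

2.35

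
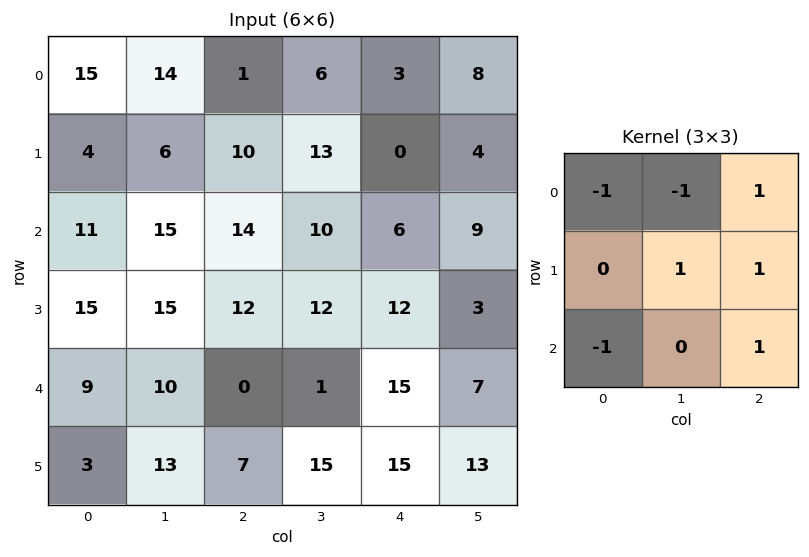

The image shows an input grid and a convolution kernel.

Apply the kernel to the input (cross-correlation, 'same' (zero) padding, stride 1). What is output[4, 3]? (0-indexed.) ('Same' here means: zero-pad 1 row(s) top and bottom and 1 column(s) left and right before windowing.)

The receptive field on the zero-padded input at this output position is [12 12 12 / 0 1 15 / 7 15 15]. Elementwise product with the kernel and sum: 12·-1 + 12·-1 + 12·1 + 1·1 + 15·1 + 7·-1 + 15·1.

12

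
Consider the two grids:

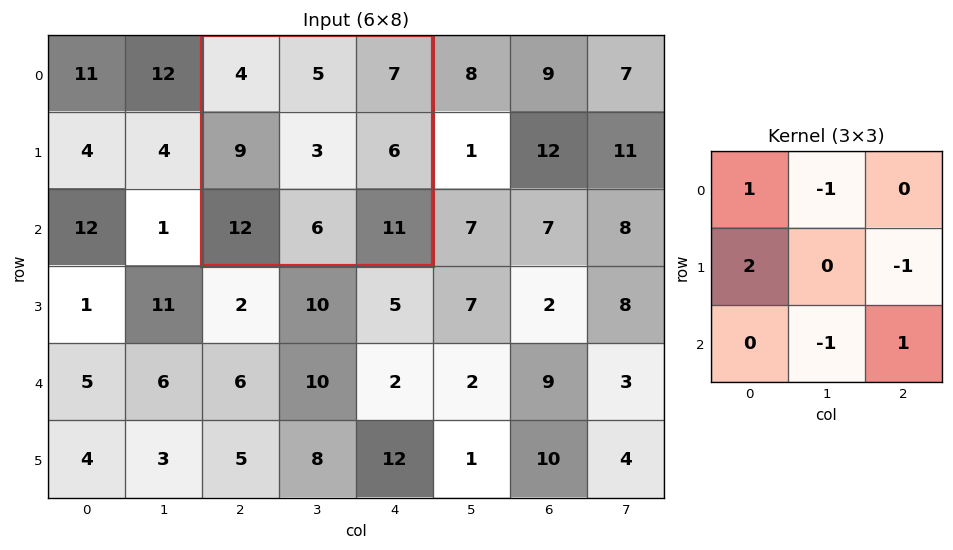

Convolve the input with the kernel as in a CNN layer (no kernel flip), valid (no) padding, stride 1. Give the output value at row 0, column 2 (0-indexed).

16

The receptive field on the input at this output position is [4 5 7 / 9 3 6 / 12 6 11]. Elementwise product with the kernel and sum: 4·1 + 5·-1 + 9·2 + 6·-1 + 6·-1 + 11·1.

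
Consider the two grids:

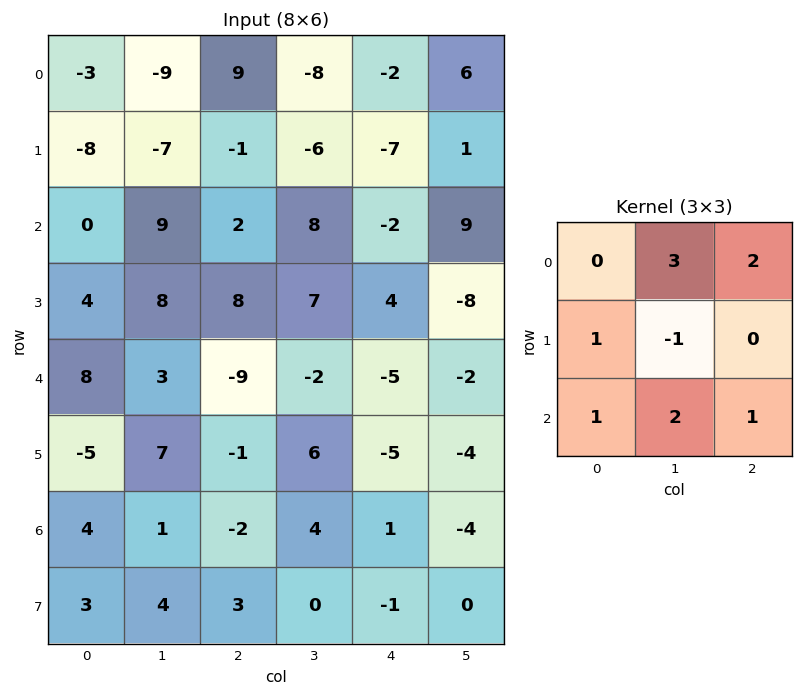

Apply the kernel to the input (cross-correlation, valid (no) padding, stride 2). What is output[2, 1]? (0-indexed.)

The receptive field on the input at this output position is [-9 -2 -5 / -1 6 -5 / -2 4 1]. Elementwise product with the kernel and sum: -2·3 + -5·2 + -1·1 + 6·-1 + -2·1 + 4·2 + 1·1.

-16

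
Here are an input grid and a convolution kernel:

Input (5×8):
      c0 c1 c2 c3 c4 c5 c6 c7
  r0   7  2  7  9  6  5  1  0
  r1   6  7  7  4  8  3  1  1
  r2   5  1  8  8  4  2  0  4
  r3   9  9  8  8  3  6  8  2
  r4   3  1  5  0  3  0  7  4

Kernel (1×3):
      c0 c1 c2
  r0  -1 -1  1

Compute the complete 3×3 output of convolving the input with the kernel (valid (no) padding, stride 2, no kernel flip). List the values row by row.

-2 -10 -10
2 -12 -6
1 -2 4

Output[0,0]: The receptive field on the input at this output position is [7 2 7]. Elementwise product with the kernel and sum: 7·-1 + 2·-1 + 7·1.
Output[0,1]: The receptive field on the input at this output position is [7 9 6]. Elementwise product with the kernel and sum: 7·-1 + 9·-1 + 6·1.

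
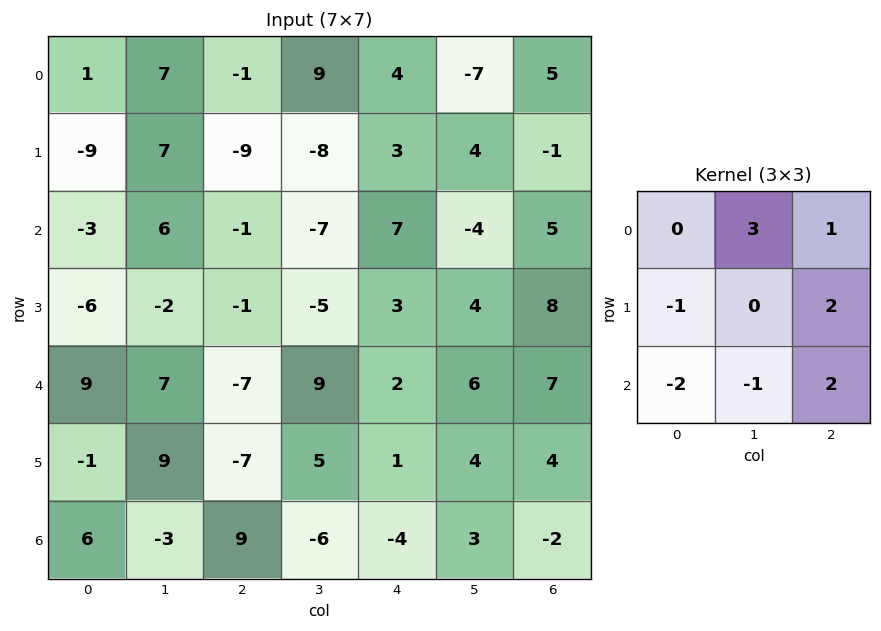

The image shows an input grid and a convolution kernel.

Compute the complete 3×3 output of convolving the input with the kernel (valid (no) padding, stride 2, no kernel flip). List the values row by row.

9 69 -21
-18 2 10
10 18 33

Output[0,0]: The receptive field on the input at this output position is [1 7 -1 / -9 7 -9 / -3 6 -1]. Elementwise product with the kernel and sum: 7·3 + -1·1 + -9·-1 + -9·2 + -3·-2 + 6·-1 + -1·2.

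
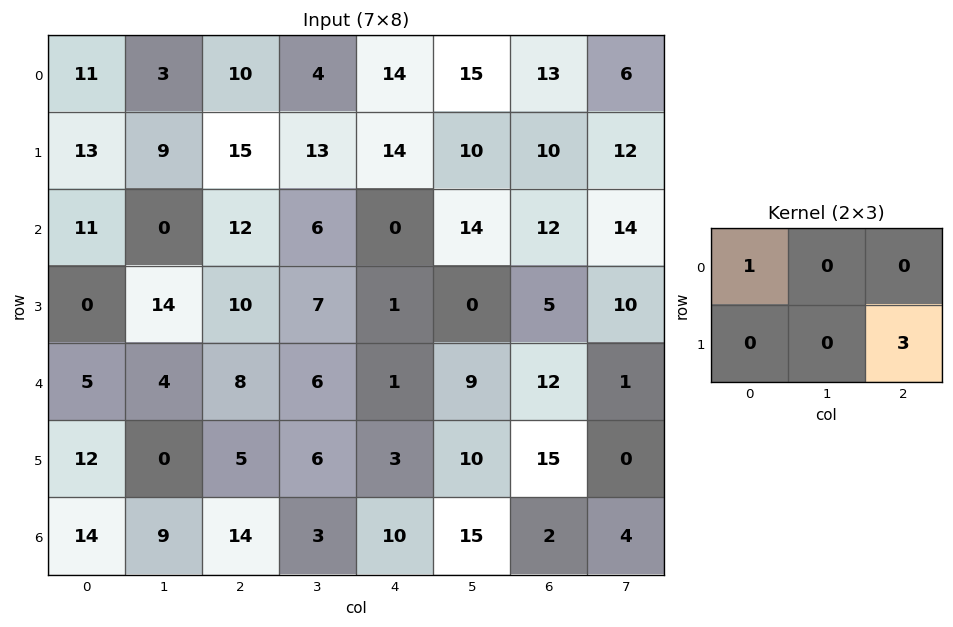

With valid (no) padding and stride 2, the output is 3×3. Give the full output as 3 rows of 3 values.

Output[0,0]: The receptive field on the input at this output position is [11 3 10 / 13 9 15]. Elementwise product with the kernel and sum: 11·1 + 15·3.

56 52 44
41 15 15
20 17 46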